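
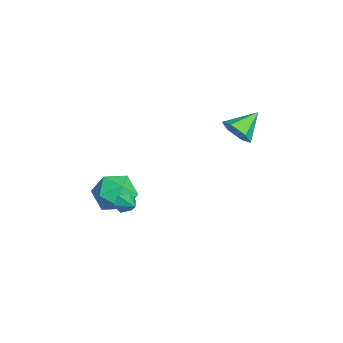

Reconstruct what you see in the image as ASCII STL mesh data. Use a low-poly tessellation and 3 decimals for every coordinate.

solid 
facet normal -0.848 -0.364 -0.384
outer loop
vertex -0.084 -3.016 -3.739
vertex -0.384 -2.774 -3.306
vertex -0.29 -2.477 -3.795
endloop
endfacet
facet normal 0.716 0.204 -0.668
outer loop
vertex -0.084 -3.016 -3.739
vertex -0.29 -2.477 -3.795
vertex 0.524 -2.386 -2.894
endloop
endfacet
facet normal -0.849 -0.364 -0.384
outer loop
vertex -0.29 -2.477 -3.795
vertex -0.384 -2.774 -3.306
vertex -0.59 -2.235 -3.361
endloop
endfacet
facet normal 0.260 0.909 -0.327
outer loop
vertex -0.29 -2.477 -3.795
vertex -0.59 -2.235 -3.361
vertex 0.524 -2.386 -2.894
endloop
endfacet
facet normal -0.849 -0.364 -0.384
outer loop
vertex -0.59 -2.235 -3.361
vertex -0.384 -2.774 -3.306
vertex -0.684 -2.532 -2.872
endloop
endfacet
facet normal -0.095 0.859 0.503
outer loop
vertex -0.59 -2.235 -3.361
vertex -0.684 -2.532 -2.872
vertex 0.524 -2.386 -2.894
endloop
endfacet
facet normal -0.849 -0.363 -0.384
outer loop
vertex -0.684 -2.532 -2.872
vertex -0.384 -2.774 -3.306
vertex -0.478 -3.072 -2.817
endloop
endfacet
facet normal 0.006 0.103 0.995
outer loop
vertex -0.684 -2.532 -2.872
vertex -0.478 -3.072 -2.817
vertex 0.524 -2.386 -2.894
endloop
endfacet
facet normal -0.848 -0.364 -0.385
outer loop
vertex -0.478 -3.072 -2.817
vertex -0.384 -2.774 -3.306
vertex -0.178 -3.314 -3.25
endloop
endfacet
facet normal 0.461 -0.600 0.654
outer loop
vertex -0.478 -3.072 -2.817
vertex -0.178 -3.314 -3.25
vertex 0.524 -2.386 -2.894
endloop
endfacet
facet normal -0.848 -0.364 -0.385
outer loop
vertex -0.178 -3.314 -3.25
vertex -0.384 -2.774 -3.306
vertex -0.084 -3.016 -3.739
endloop
endfacet
facet normal 0.816 -0.549 -0.178
outer loop
vertex -0.178 -3.314 -3.25
vertex -0.084 -3.016 -3.739
vertex 0.524 -2.386 -2.894
endloop
endfacet
facet normal 0.489 -0.737 -0.467
outer loop
vertex -0.311 2.807 0.986
vertex -1.068 2.526 0.636
vertex -0.58 3.121 0.209
endloop
endfacet
facet normal 0.519 0.840 0.160
outer loop
vertex -0.311 2.807 0.986
vertex -0.58 3.121 0.209
vertex -1.832 3.674 1.364
endloop
endfacet
facet normal 0.490 -0.737 -0.466
outer loop
vertex -0.58 3.121 0.209
vertex -1.068 2.526 0.636
vertex -1.337 2.839 -0.141
endloop
endfacet
facet normal -0.086 0.859 -0.505
outer loop
vertex -0.58 3.121 0.209
vertex -1.337 2.839 -0.141
vertex -1.832 3.674 1.364
endloop
endfacet
facet normal 0.490 -0.737 -0.466
outer loop
vertex -1.337 2.839 -0.141
vertex -1.068 2.526 0.636
vertex -1.825 2.244 0.286
endloop
endfacet
facet normal -0.820 0.342 -0.460
outer loop
vertex -1.337 2.839 -0.141
vertex -1.825 2.244 0.286
vertex -1.832 3.674 1.364
endloop
endfacet
facet normal 0.490 -0.737 -0.466
outer loop
vertex -1.825 2.244 0.286
vertex -1.068 2.526 0.636
vertex -1.556 1.931 1.063
endloop
endfacet
facet normal -0.949 -0.193 0.250
outer loop
vertex -1.825 2.244 0.286
vertex -1.556 1.931 1.063
vertex -1.832 3.674 1.364
endloop
endfacet
facet normal 0.489 -0.737 -0.467
outer loop
vertex -1.556 1.931 1.063
vertex -1.068 2.526 0.636
vertex -0.799 2.212 1.413
endloop
endfacet
facet normal -0.344 -0.212 0.915
outer loop
vertex -1.556 1.931 1.063
vertex -0.799 2.212 1.413
vertex -1.832 3.674 1.364
endloop
endfacet
facet normal 0.489 -0.737 -0.467
outer loop
vertex -0.799 2.212 1.413
vertex -1.068 2.526 0.636
vertex -0.311 2.807 0.986
endloop
endfacet
facet normal 0.390 0.304 0.869
outer loop
vertex -0.799 2.212 1.413
vertex -0.311 2.807 0.986
vertex -1.832 3.674 1.364
endloop
endfacet
facet normal -0.649 -0.641 0.410
outer loop
vertex -3.254 -3.252 -3.808
vertex -2.49 -4.154 -4.009
vertex -2.44 -3.545 -2.978
endloop
endfacet
facet normal -0.713 0.008 0.702
outer loop
vertex -3.254 -3.252 -3.808
vertex -2.44 -3.545 -2.978
vertex -2.663 -2.392 -3.217
endloop
endfacet
facet normal -0.864 0.470 0.180
outer loop
vertex -3.254 -3.252 -3.808
vertex -2.663 -2.392 -3.217
vertex -2.852 -2.288 -4.396
endloop
endfacet
facet normal -0.894 0.108 -0.435
outer loop
vertex -3.254 -3.252 -3.808
vertex -2.852 -2.288 -4.396
vertex -2.745 -3.377 -4.886
endloop
endfacet
facet normal -0.761 -0.579 -0.292
outer loop
vertex -3.254 -3.252 -3.808
vertex -2.745 -3.377 -4.886
vertex -2.49 -4.154 -4.009
endloop
endfacet
facet normal -0.080 0.188 0.979
outer loop
vertex -2.663 -2.392 -3.217
vertex -2.44 -3.545 -2.978
vertex -1.535 -2.763 -3.054
endloop
endfacet
facet normal 0.023 -0.861 0.508
outer loop
vertex -2.44 -3.545 -2.978
vertex -2.49 -4.154 -4.009
vertex -1.428 -3.852 -3.544
endloop
endfacet
facet normal -0.160 -0.761 -0.628
outer loop
vertex -2.49 -4.154 -4.009
vertex -2.745 -3.377 -4.886
vertex -1.617 -3.748 -4.723
endloop
endfacet
facet normal -0.374 0.350 -0.859
outer loop
vertex -2.745 -3.377 -4.886
vertex -2.852 -2.288 -4.396
vertex -1.84 -2.595 -4.962
endloop
endfacet
facet normal -0.325 0.936 0.135
outer loop
vertex -2.852 -2.288 -4.396
vertex -2.663 -2.392 -3.217
vertex -1.79 -1.986 -3.931
endloop
endfacet
facet normal 0.894 -0.108 0.435
outer loop
vertex -1.026 -2.888 -4.132
vertex -1.535 -2.763 -3.054
vertex -1.428 -3.852 -3.544
endloop
endfacet
facet normal 0.864 -0.470 -0.180
outer loop
vertex -1.026 -2.888 -4.132
vertex -1.428 -3.852 -3.544
vertex -1.617 -3.748 -4.723
endloop
endfacet
facet normal 0.713 -0.008 -0.702
outer loop
vertex -1.026 -2.888 -4.132
vertex -1.617 -3.748 -4.723
vertex -1.84 -2.595 -4.962
endloop
endfacet
facet normal 0.649 0.641 -0.410
outer loop
vertex -1.026 -2.888 -4.132
vertex -1.84 -2.595 -4.962
vertex -1.79 -1.986 -3.931
endloop
endfacet
facet normal 0.761 0.579 0.292
outer loop
vertex -1.026 -2.888 -4.132
vertex -1.79 -1.986 -3.931
vertex -1.535 -2.763 -3.054
endloop
endfacet
facet normal 0.374 -0.350 0.859
outer loop
vertex -1.428 -3.852 -3.544
vertex -1.535 -2.763 -3.054
vertex -2.44 -3.545 -2.978
endloop
endfacet
facet normal 0.325 -0.936 -0.135
outer loop
vertex -1.617 -3.748 -4.723
vertex -1.428 -3.852 -3.544
vertex -2.49 -4.154 -4.009
endloop
endfacet
facet normal 0.080 -0.188 -0.979
outer loop
vertex -1.84 -2.595 -4.962
vertex -1.617 -3.748 -4.723
vertex -2.745 -3.377 -4.886
endloop
endfacet
facet normal -0.023 0.861 -0.508
outer loop
vertex -1.79 -1.986 -3.931
vertex -1.84 -2.595 -4.962
vertex -2.852 -2.288 -4.396
endloop
endfacet
facet normal 0.160 0.761 0.628
outer loop
vertex -1.535 -2.763 -3.054
vertex -1.79 -1.986 -3.931
vertex -2.663 -2.392 -3.217
endloop
endfacet

endsolid


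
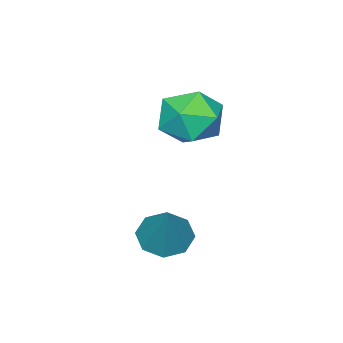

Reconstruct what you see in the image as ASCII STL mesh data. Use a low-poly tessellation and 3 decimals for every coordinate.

solid 
facet normal -0.402 0.646 0.649
outer loop
vertex 0.038 2.87 1.504
vertex 0.694 2.601 2.178
vertex 0.894 3.339 1.568
endloop
endfacet
facet normal -0.479 0.877 -0.021
outer loop
vertex 0.038 2.87 1.504
vertex 0.894 3.339 1.568
vertex 0.524 3.116 0.691
endloop
endfacet
facet normal -0.840 0.381 -0.387
outer loop
vertex 0.038 2.87 1.504
vertex 0.524 3.116 0.691
vertex 0.095 2.239 0.759
endloop
endfacet
facet normal -0.986 -0.159 0.059
outer loop
vertex 0.038 2.87 1.504
vertex 0.095 2.239 0.759
vertex 0.201 1.921 1.677
endloop
endfacet
facet normal -0.716 0.004 0.698
outer loop
vertex 0.038 2.87 1.504
vertex 0.201 1.921 1.677
vertex 0.694 2.601 2.178
endloop
endfacet
facet normal 0.170 0.935 -0.310
outer loop
vertex 0.524 3.116 0.691
vertex 0.894 3.339 1.568
vertex 1.479 2.999 0.863
endloop
endfacet
facet normal 0.295 0.560 0.774
outer loop
vertex 0.894 3.339 1.568
vertex 0.694 2.601 2.178
vertex 1.585 2.681 1.781
endloop
endfacet
facet normal -0.212 -0.475 0.854
outer loop
vertex 0.694 2.601 2.178
vertex 0.201 1.921 1.677
vertex 1.156 1.804 1.849
endloop
endfacet
facet normal -0.648 -0.739 -0.181
outer loop
vertex 0.201 1.921 1.677
vertex 0.095 2.239 0.759
vertex 0.786 1.581 0.972
endloop
endfacet
facet normal -0.413 0.132 -0.901
outer loop
vertex 0.095 2.239 0.759
vertex 0.524 3.116 0.691
vertex 0.986 2.319 0.362
endloop
endfacet
facet normal 0.986 0.159 -0.059
outer loop
vertex 1.642 2.05 1.036
vertex 1.479 2.999 0.863
vertex 1.585 2.681 1.781
endloop
endfacet
facet normal 0.840 -0.381 0.387
outer loop
vertex 1.642 2.05 1.036
vertex 1.585 2.681 1.781
vertex 1.156 1.804 1.849
endloop
endfacet
facet normal 0.479 -0.877 0.021
outer loop
vertex 1.642 2.05 1.036
vertex 1.156 1.804 1.849
vertex 0.786 1.581 0.972
endloop
endfacet
facet normal 0.402 -0.646 -0.649
outer loop
vertex 1.642 2.05 1.036
vertex 0.786 1.581 0.972
vertex 0.986 2.319 0.362
endloop
endfacet
facet normal 0.716 -0.004 -0.698
outer loop
vertex 1.642 2.05 1.036
vertex 0.986 2.319 0.362
vertex 1.479 2.999 0.863
endloop
endfacet
facet normal 0.648 0.739 0.181
outer loop
vertex 1.585 2.681 1.781
vertex 1.479 2.999 0.863
vertex 0.894 3.339 1.568
endloop
endfacet
facet normal 0.413 -0.132 0.901
outer loop
vertex 1.156 1.804 1.849
vertex 1.585 2.681 1.781
vertex 0.694 2.601 2.178
endloop
endfacet
facet normal -0.170 -0.935 0.310
outer loop
vertex 0.786 1.581 0.972
vertex 1.156 1.804 1.849
vertex 0.201 1.921 1.677
endloop
endfacet
facet normal -0.295 -0.560 -0.774
outer loop
vertex 0.986 2.319 0.362
vertex 0.786 1.581 0.972
vertex 0.095 2.239 0.759
endloop
endfacet
facet normal 0.212 0.475 -0.854
outer loop
vertex 1.479 2.999 0.863
vertex 0.986 2.319 0.362
vertex 0.524 3.116 0.691
endloop
endfacet
facet normal -0.424 -0.400 -0.812
outer loop
vertex 3.618 3.765 -2.002
vertex 3.118 3.428 -1.575
vertex 3.157 4.083 -1.918
endloop
endfacet
facet normal 0.526 0.821 -0.222
outer loop
vertex 3.618 3.765 -2.002
vertex 3.157 4.083 -1.918
vertex 3.842 4.112 -0.185
endloop
endfacet
facet normal -0.424 -0.400 -0.813
outer loop
vertex 3.157 4.083 -1.918
vertex 3.118 3.428 -1.575
vertex 2.672 4.016 -1.632
endloop
endfacet
facet normal -0.119 0.992 0.030
outer loop
vertex 3.157 4.083 -1.918
vertex 2.672 4.016 -1.632
vertex 3.842 4.112 -0.185
endloop
endfacet
facet normal -0.424 -0.400 -0.813
outer loop
vertex 2.672 4.016 -1.632
vertex 3.118 3.428 -1.575
vertex 2.448 3.605 -1.313
endloop
endfacet
facet normal -0.599 0.668 0.440
outer loop
vertex 2.672 4.016 -1.632
vertex 2.448 3.605 -1.313
vertex 3.842 4.112 -0.185
endloop
endfacet
facet normal -0.424 -0.401 -0.812
outer loop
vertex 2.448 3.605 -1.313
vertex 3.118 3.428 -1.575
vertex 2.617 3.09 -1.147
endloop
endfacet
facet normal -0.637 0.039 0.770
outer loop
vertex 2.448 3.605 -1.313
vertex 2.617 3.09 -1.147
vertex 3.842 4.112 -0.185
endloop
endfacet
facet normal -0.425 -0.400 -0.812
outer loop
vertex 2.617 3.09 -1.147
vertex 3.118 3.428 -1.575
vertex 3.078 2.773 -1.232
endloop
endfacet
facet normal -0.209 -0.525 0.825
outer loop
vertex 2.617 3.09 -1.147
vertex 3.078 2.773 -1.232
vertex 3.842 4.112 -0.185
endloop
endfacet
facet normal -0.423 -0.400 -0.813
outer loop
vertex 3.078 2.773 -1.232
vertex 3.118 3.428 -1.575
vertex 3.563 2.84 -1.517
endloop
endfacet
facet normal 0.433 -0.695 0.573
outer loop
vertex 3.078 2.773 -1.232
vertex 3.563 2.84 -1.517
vertex 3.842 4.112 -0.185
endloop
endfacet
facet normal -0.424 -0.401 -0.812
outer loop
vertex 3.563 2.84 -1.517
vertex 3.118 3.428 -1.575
vertex 3.787 3.251 -1.837
endloop
endfacet
facet normal 0.914 -0.371 0.163
outer loop
vertex 3.563 2.84 -1.517
vertex 3.787 3.251 -1.837
vertex 3.842 4.112 -0.185
endloop
endfacet
facet normal -0.424 -0.400 -0.812
outer loop
vertex 3.787 3.251 -1.837
vertex 3.118 3.428 -1.575
vertex 3.618 3.765 -2.002
endloop
endfacet
facet normal 0.951 0.259 -0.167
outer loop
vertex 3.787 3.251 -1.837
vertex 3.618 3.765 -2.002
vertex 3.842 4.112 -0.185
endloop
endfacet

endsolid


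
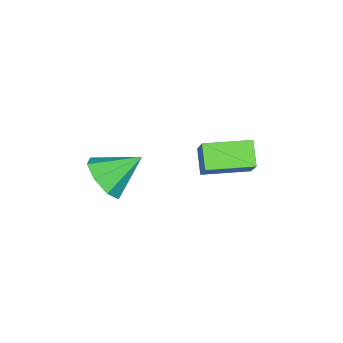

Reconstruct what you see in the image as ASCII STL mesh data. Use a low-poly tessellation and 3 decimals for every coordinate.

solid 
facet normal -0.527 -0.601 0.601
outer loop
vertex -2.278 -2.454 1.559
vertex -3.604 -1.328 1.521
vertex -2.834 -3.149 0.376
endloop
endfacet
facet normal 0.763 -0.647 0.021
outer loop
vertex -2.276 -2.512 -0.261
vertex -2.278 -2.454 1.559
vertex -2.834 -3.149 0.376
endloop
endfacet
facet normal -0.527 -0.601 0.601
outer loop
vertex -2.834 -3.149 0.376
vertex -3.604 -1.328 1.521
vertex -4.161 -2.023 0.339
endloop
endfacet
facet normal -0.376 -0.469 -0.799
outer loop
vertex -4.161 -2.023 0.339
vertex -2.276 -2.512 -0.261
vertex -2.834 -3.149 0.376
endloop
endfacet
facet normal 0.376 0.470 0.799
outer loop
vertex -2.278 -2.454 1.559
vertex -3.046 -0.691 0.884
vertex -3.604 -1.328 1.521
endloop
endfacet
facet normal 0.762 -0.647 0.021
outer loop
vertex -1.719 -1.817 0.921
vertex -2.278 -2.454 1.559
vertex -2.276 -2.512 -0.261
endloop
endfacet
facet normal 0.376 0.470 0.799
outer loop
vertex -1.719 -1.817 0.921
vertex -3.046 -0.691 0.884
vertex -2.278 -2.454 1.559
endloop
endfacet
facet normal -0.762 0.647 -0.021
outer loop
vertex -3.604 -1.328 1.521
vertex -3.046 -0.691 0.884
vertex -4.161 -2.023 0.339
endloop
endfacet
facet normal -0.376 -0.470 -0.799
outer loop
vertex -3.602 -1.386 -0.299
vertex -2.276 -2.512 -0.261
vertex -4.161 -2.023 0.339
endloop
endfacet
facet normal -0.762 0.647 -0.022
outer loop
vertex -4.161 -2.023 0.339
vertex -3.046 -0.691 0.884
vertex -3.602 -1.386 -0.299
endloop
endfacet
facet normal 0.527 0.600 -0.601
outer loop
vertex -3.602 -1.386 -0.299
vertex -1.719 -1.817 0.921
vertex -2.276 -2.512 -0.261
endloop
endfacet
facet normal 0.527 0.601 -0.601
outer loop
vertex -3.046 -0.691 0.884
vertex -1.719 -1.817 0.921
vertex -3.602 -1.386 -0.299
endloop
endfacet
facet normal 0.674 -0.469 -0.570
outer loop
vertex 1.404 -3.345 0.964
vertex 0.799 -4.067 0.842
vertex 0.976 -3.254 0.383
endloop
endfacet
facet normal 0.059 0.992 0.112
outer loop
vertex 1.404 -3.345 0.964
vertex 0.976 -3.254 0.383
vertex -0.259 -3.333 1.738
endloop
endfacet
facet normal 0.674 -0.469 -0.571
outer loop
vertex 0.976 -3.254 0.383
vertex 0.799 -4.067 0.842
vertex 0.444 -3.639 0.071
endloop
endfacet
facet normal -0.418 0.846 -0.331
outer loop
vertex 0.976 -3.254 0.383
vertex 0.444 -3.639 0.071
vertex -0.259 -3.333 1.738
endloop
endfacet
facet normal 0.675 -0.468 -0.570
outer loop
vertex 0.444 -3.639 0.071
vertex 0.799 -4.067 0.842
vertex 0.121 -4.276 0.211
endloop
endfacet
facet normal -0.844 0.336 -0.418
outer loop
vertex 0.444 -3.639 0.071
vertex 0.121 -4.276 0.211
vertex -0.259 -3.333 1.738
endloop
endfacet
facet normal 0.675 -0.467 -0.571
outer loop
vertex 0.121 -4.276 0.211
vertex 0.799 -4.067 0.842
vertex 0.195 -4.79 0.719
endloop
endfacet
facet normal -0.967 -0.234 -0.096
outer loop
vertex 0.121 -4.276 0.211
vertex 0.195 -4.79 0.719
vertex -0.259 -3.333 1.738
endloop
endfacet
facet normal 0.675 -0.467 -0.571
outer loop
vertex 0.195 -4.79 0.719
vertex 0.799 -4.067 0.842
vertex 0.623 -4.881 1.3
endloop
endfacet
facet normal -0.718 -0.535 0.445
outer loop
vertex 0.195 -4.79 0.719
vertex 0.623 -4.881 1.3
vertex -0.259 -3.333 1.738
endloop
endfacet
facet normal 0.674 -0.467 -0.572
outer loop
vertex 0.623 -4.881 1.3
vertex 0.799 -4.067 0.842
vertex 1.155 -4.495 1.612
endloop
endfacet
facet normal -0.240 -0.388 0.890
outer loop
vertex 0.623 -4.881 1.3
vertex 1.155 -4.495 1.612
vertex -0.259 -3.333 1.738
endloop
endfacet
facet normal 0.674 -0.467 -0.572
outer loop
vertex 1.155 -4.495 1.612
vertex 0.799 -4.067 0.842
vertex 1.478 -3.859 1.473
endloop
endfacet
facet normal 0.185 0.119 0.975
outer loop
vertex 1.155 -4.495 1.612
vertex 1.478 -3.859 1.473
vertex -0.259 -3.333 1.738
endloop
endfacet
facet normal 0.674 -0.468 -0.571
outer loop
vertex 1.478 -3.859 1.473
vertex 0.799 -4.067 0.842
vertex 1.404 -3.345 0.964
endloop
endfacet
facet normal 0.309 0.691 0.653
outer loop
vertex 1.478 -3.859 1.473
vertex 1.404 -3.345 0.964
vertex -0.259 -3.333 1.738
endloop
endfacet

endsolid


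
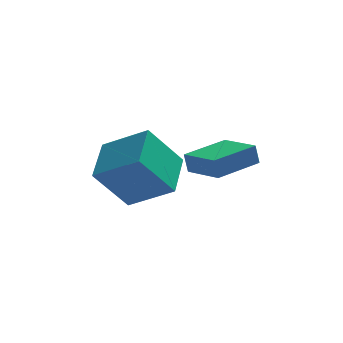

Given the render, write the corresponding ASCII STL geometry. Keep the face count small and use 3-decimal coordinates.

solid 
facet normal -0.585 -0.189 0.789
outer loop
vertex -2.355 2.844 0.238
vertex -3.978 3.596 -0.785
vertex -2.74 1.039 -0.479
endloop
endfacet
facet normal 0.787 -0.365 0.497
outer loop
vertex -1.482 1.444 -2.175
vertex -2.355 2.844 0.238
vertex -2.74 1.039 -0.479
endloop
endfacet
facet normal -0.585 -0.189 0.789
outer loop
vertex -2.74 1.039 -0.479
vertex -3.978 3.596 -0.785
vertex -4.362 1.79 -1.502
endloop
endfacet
facet normal -0.194 -0.912 -0.362
outer loop
vertex -4.362 1.79 -1.502
vertex -1.482 1.444 -2.175
vertex -2.74 1.039 -0.479
endloop
endfacet
facet normal 0.194 0.912 0.362
outer loop
vertex -2.355 2.844 0.238
vertex -2.72 4.001 -2.481
vertex -3.978 3.596 -0.785
endloop
endfacet
facet normal 0.788 -0.365 0.497
outer loop
vertex -1.098 3.25 -1.458
vertex -2.355 2.844 0.238
vertex -1.482 1.444 -2.175
endloop
endfacet
facet normal 0.194 0.912 0.362
outer loop
vertex -1.098 3.25 -1.458
vertex -2.72 4.001 -2.481
vertex -2.355 2.844 0.238
endloop
endfacet
facet normal -0.787 0.365 -0.497
outer loop
vertex -3.978 3.596 -0.785
vertex -2.72 4.001 -2.481
vertex -4.362 1.79 -1.502
endloop
endfacet
facet normal -0.194 -0.912 -0.362
outer loop
vertex -3.105 2.196 -3.198
vertex -1.482 1.444 -2.175
vertex -4.362 1.79 -1.502
endloop
endfacet
facet normal -0.788 0.365 -0.496
outer loop
vertex -4.362 1.79 -1.502
vertex -2.72 4.001 -2.481
vertex -3.105 2.196 -3.198
endloop
endfacet
facet normal 0.585 0.189 -0.789
outer loop
vertex -3.105 2.196 -3.198
vertex -1.098 3.25 -1.458
vertex -1.482 1.444 -2.175
endloop
endfacet
facet normal 0.585 0.189 -0.789
outer loop
vertex -2.72 4.001 -2.481
vertex -1.098 3.25 -1.458
vertex -3.105 2.196 -3.198
endloop
endfacet
facet normal -0.795 -0.600 -0.092
outer loop
vertex -0.112 1.526 -0.739
vertex -1.09 2.863 -1.017
vertex 0.033 1.46 -1.563
endloop
endfacet
facet normal 0.582 -0.796 0.166
outer loop
vertex 1.59 2.637 -1.383
vertex -0.112 1.526 -0.739
vertex 0.033 1.46 -1.563
endloop
endfacet
facet normal -0.795 -0.600 -0.092
outer loop
vertex 0.033 1.46 -1.563
vertex -1.09 2.863 -1.017
vertex -0.945 2.798 -1.841
endloop
endfacet
facet normal 0.172 -0.078 -0.982
outer loop
vertex -0.945 2.798 -1.841
vertex 1.59 2.637 -1.383
vertex 0.033 1.46 -1.563
endloop
endfacet
facet normal -0.172 0.078 0.982
outer loop
vertex -0.112 1.526 -0.739
vertex 0.467 4.04 -0.837
vertex -1.09 2.863 -1.017
endloop
endfacet
facet normal 0.582 -0.796 0.165
outer loop
vertex 1.445 2.702 -0.559
vertex -0.112 1.526 -0.739
vertex 1.59 2.637 -1.383
endloop
endfacet
facet normal -0.172 0.078 0.982
outer loop
vertex 1.445 2.702 -0.559
vertex 0.467 4.04 -0.837
vertex -0.112 1.526 -0.739
endloop
endfacet
facet normal -0.583 0.796 -0.165
outer loop
vertex -1.09 2.863 -1.017
vertex 0.467 4.04 -0.837
vertex -0.945 2.798 -1.841
endloop
endfacet
facet normal 0.172 -0.078 -0.982
outer loop
vertex 0.612 3.974 -1.661
vertex 1.59 2.637 -1.383
vertex -0.945 2.798 -1.841
endloop
endfacet
facet normal -0.582 0.796 -0.166
outer loop
vertex -0.945 2.798 -1.841
vertex 0.467 4.04 -0.837
vertex 0.612 3.974 -1.661
endloop
endfacet
facet normal 0.794 0.600 0.092
outer loop
vertex 0.612 3.974 -1.661
vertex 1.445 2.702 -0.559
vertex 1.59 2.637 -1.383
endloop
endfacet
facet normal 0.795 0.600 0.092
outer loop
vertex 0.467 4.04 -0.837
vertex 1.445 2.702 -0.559
vertex 0.612 3.974 -1.661
endloop
endfacet

endsolid


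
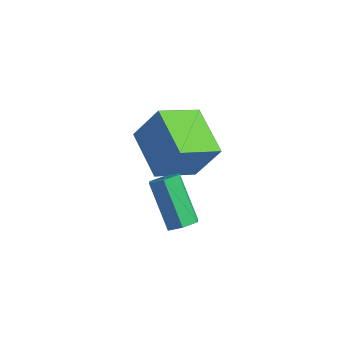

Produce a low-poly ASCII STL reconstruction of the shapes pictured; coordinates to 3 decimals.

solid 
facet normal -0.444 -0.262 -0.857
outer loop
vertex -2.888 -1.225 -0.898
vertex -4.728 -0.231 -0.249
vertex -2.278 0.444 -1.725
endloop
endfacet
facet normal 0.840 -0.454 -0.297
outer loop
vertex -1.452 0.931 -0.131
vertex -2.888 -1.225 -0.898
vertex -2.278 0.444 -1.725
endloop
endfacet
facet normal -0.444 -0.262 -0.857
outer loop
vertex -2.278 0.444 -1.725
vertex -4.728 -0.231 -0.249
vertex -4.118 1.438 -1.075
endloop
endfacet
facet normal 0.311 0.852 -0.422
outer loop
vertex -4.118 1.438 -1.075
vertex -1.452 0.931 -0.131
vertex -2.278 0.444 -1.725
endloop
endfacet
facet normal -0.311 -0.852 0.422
outer loop
vertex -2.888 -1.225 -0.898
vertex -3.902 0.256 1.345
vertex -4.728 -0.231 -0.249
endloop
endfacet
facet normal 0.840 -0.454 -0.297
outer loop
vertex -2.062 -0.738 0.695
vertex -2.888 -1.225 -0.898
vertex -1.452 0.931 -0.131
endloop
endfacet
facet normal -0.311 -0.852 0.422
outer loop
vertex -2.062 -0.738 0.695
vertex -3.902 0.256 1.345
vertex -2.888 -1.225 -0.898
endloop
endfacet
facet normal -0.840 0.454 0.297
outer loop
vertex -4.728 -0.231 -0.249
vertex -3.902 0.256 1.345
vertex -4.118 1.438 -1.075
endloop
endfacet
facet normal 0.311 0.852 -0.422
outer loop
vertex -3.292 1.925 0.518
vertex -1.452 0.931 -0.131
vertex -4.118 1.438 -1.075
endloop
endfacet
facet normal -0.840 0.454 0.297
outer loop
vertex -4.118 1.438 -1.075
vertex -3.902 0.256 1.345
vertex -3.292 1.925 0.518
endloop
endfacet
facet normal 0.444 0.262 0.857
outer loop
vertex -3.292 1.925 0.518
vertex -2.062 -0.738 0.695
vertex -1.452 0.931 -0.131
endloop
endfacet
facet normal 0.444 0.262 0.857
outer loop
vertex -3.902 0.256 1.345
vertex -2.062 -0.738 0.695
vertex -3.292 1.925 0.518
endloop
endfacet
facet normal 0.630 -0.262 -0.731
outer loop
vertex 0.636 -3.946 0.683
vertex 0.339 -3.556 0.287
vertex 0.824 -3.347 0.63
endloop
endfacet
facet normal 0.718 -0.165 0.676
outer loop
vertex 0.636 -3.946 0.683
vertex 0.824 -3.347 0.63
vertex -0.641 -3.413 2.168
endloop
endfacet
facet normal 0.718 -0.165 0.676
outer loop
vertex -0.641 -3.413 2.168
vertex 0.824 -3.347 0.63
vertex -0.453 -2.814 2.115
endloop
endfacet
facet normal -0.629 0.262 0.732
outer loop
vertex -0.641 -3.413 2.168
vertex -0.453 -2.814 2.115
vertex -0.939 -3.024 1.773
endloop
endfacet
facet normal 0.630 -0.263 -0.731
outer loop
vertex 0.824 -3.347 0.63
vertex 0.339 -3.556 0.287
vertex 0.527 -2.958 0.234
endloop
endfacet
facet normal 0.617 0.741 0.265
outer loop
vertex 0.824 -3.347 0.63
vertex 0.527 -2.958 0.234
vertex -0.453 -2.814 2.115
endloop
endfacet
facet normal 0.617 0.742 0.264
outer loop
vertex -0.453 -2.814 2.115
vertex 0.527 -2.958 0.234
vertex -0.751 -2.425 1.719
endloop
endfacet
facet normal -0.629 0.263 0.732
outer loop
vertex -0.453 -2.814 2.115
vertex -0.751 -2.425 1.719
vertex -0.939 -3.024 1.773
endloop
endfacet
facet normal 0.628 -0.262 -0.732
outer loop
vertex 0.527 -2.958 0.234
vertex 0.339 -3.556 0.287
vertex 0.041 -3.167 -0.108
endloop
endfacet
facet normal -0.100 0.906 -0.411
outer loop
vertex 0.527 -2.958 0.234
vertex 0.041 -3.167 -0.108
vertex -0.751 -2.425 1.719
endloop
endfacet
facet normal -0.100 0.906 -0.411
outer loop
vertex -0.751 -2.425 1.719
vertex 0.041 -3.167 -0.108
vertex -1.236 -2.634 1.377
endloop
endfacet
facet normal -0.629 0.263 0.731
outer loop
vertex -0.751 -2.425 1.719
vertex -1.236 -2.634 1.377
vertex -0.939 -3.024 1.773
endloop
endfacet
facet normal 0.629 -0.262 -0.732
outer loop
vertex 0.041 -3.167 -0.108
vertex 0.339 -3.556 0.287
vertex -0.147 -3.766 -0.055
endloop
endfacet
facet normal -0.718 0.165 -0.676
outer loop
vertex 0.041 -3.167 -0.108
vertex -0.147 -3.766 -0.055
vertex -1.236 -2.634 1.377
endloop
endfacet
facet normal -0.718 0.165 -0.676
outer loop
vertex -1.236 -2.634 1.377
vertex -0.147 -3.766 -0.055
vertex -1.424 -3.233 1.43
endloop
endfacet
facet normal -0.630 0.262 0.731
outer loop
vertex -1.236 -2.634 1.377
vertex -1.424 -3.233 1.43
vertex -0.939 -3.024 1.773
endloop
endfacet
facet normal 0.629 -0.263 -0.732
outer loop
vertex -0.147 -3.766 -0.055
vertex 0.339 -3.556 0.287
vertex 0.151 -4.155 0.341
endloop
endfacet
facet normal -0.617 -0.741 -0.264
outer loop
vertex -0.147 -3.766 -0.055
vertex 0.151 -4.155 0.341
vertex -1.424 -3.233 1.43
endloop
endfacet
facet normal -0.617 -0.741 -0.265
outer loop
vertex -1.424 -3.233 1.43
vertex 0.151 -4.155 0.341
vertex -1.127 -3.622 1.826
endloop
endfacet
facet normal -0.630 0.263 0.731
outer loop
vertex -1.424 -3.233 1.43
vertex -1.127 -3.622 1.826
vertex -0.939 -3.024 1.773
endloop
endfacet
facet normal 0.629 -0.263 -0.731
outer loop
vertex 0.151 -4.155 0.341
vertex 0.339 -3.556 0.287
vertex 0.636 -3.946 0.683
endloop
endfacet
facet normal 0.100 -0.906 0.411
outer loop
vertex 0.151 -4.155 0.341
vertex 0.636 -3.946 0.683
vertex -1.127 -3.622 1.826
endloop
endfacet
facet normal 0.100 -0.906 0.411
outer loop
vertex -1.127 -3.622 1.826
vertex 0.636 -3.946 0.683
vertex -0.641 -3.413 2.168
endloop
endfacet
facet normal -0.628 0.262 0.732
outer loop
vertex -1.127 -3.622 1.826
vertex -0.641 -3.413 2.168
vertex -0.939 -3.024 1.773
endloop
endfacet

endsolid


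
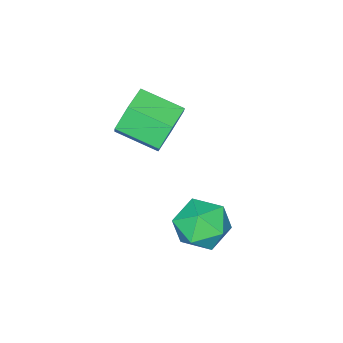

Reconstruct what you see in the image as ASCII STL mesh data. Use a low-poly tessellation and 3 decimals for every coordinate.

solid 
facet normal -0.138 0.934 -0.329
outer loop
vertex 4.148 1.432 -1.68
vertex 3.139 1.44 -1.233
vertex 4.007 1.777 -0.641
endloop
endfacet
facet normal 0.552 0.811 -0.194
outer loop
vertex 4.148 1.432 -1.68
vertex 4.007 1.777 -0.641
vertex 4.866 1.131 -0.897
endloop
endfacet
facet normal 0.759 0.259 -0.597
outer loop
vertex 4.148 1.432 -1.68
vertex 4.866 1.131 -0.897
vertex 4.528 0.395 -1.647
endloop
endfacet
facet normal 0.198 0.041 -0.979
outer loop
vertex 4.148 1.432 -1.68
vertex 4.528 0.395 -1.647
vertex 3.46 0.586 -1.855
endloop
endfacet
facet normal -0.357 0.459 -0.814
outer loop
vertex 4.148 1.432 -1.68
vertex 3.46 0.586 -1.855
vertex 3.139 1.44 -1.233
endloop
endfacet
facet normal 0.613 0.620 0.490
outer loop
vertex 4.866 1.131 -0.897
vertex 4.007 1.777 -0.641
vertex 4.3 0.954 0.035
endloop
endfacet
facet normal -0.504 0.820 0.272
outer loop
vertex 4.007 1.777 -0.641
vertex 3.139 1.44 -1.233
vertex 3.232 1.145 -0.173
endloop
endfacet
facet normal -0.858 0.050 -0.511
outer loop
vertex 3.139 1.44 -1.233
vertex 3.46 0.586 -1.855
vertex 2.894 0.409 -0.923
endloop
endfacet
facet normal 0.040 -0.626 -0.779
outer loop
vertex 3.46 0.586 -1.855
vertex 4.528 0.395 -1.647
vertex 3.753 -0.237 -1.179
endloop
endfacet
facet normal 0.949 -0.273 -0.159
outer loop
vertex 4.528 0.395 -1.647
vertex 4.866 1.131 -0.897
vertex 4.621 0.1 -0.587
endloop
endfacet
facet normal -0.198 -0.041 0.979
outer loop
vertex 3.612 0.108 -0.14
vertex 4.3 0.954 0.035
vertex 3.232 1.145 -0.173
endloop
endfacet
facet normal -0.759 -0.259 0.597
outer loop
vertex 3.612 0.108 -0.14
vertex 3.232 1.145 -0.173
vertex 2.894 0.409 -0.923
endloop
endfacet
facet normal -0.552 -0.811 0.194
outer loop
vertex 3.612 0.108 -0.14
vertex 2.894 0.409 -0.923
vertex 3.753 -0.237 -1.179
endloop
endfacet
facet normal 0.138 -0.934 0.329
outer loop
vertex 3.612 0.108 -0.14
vertex 3.753 -0.237 -1.179
vertex 4.621 0.1 -0.587
endloop
endfacet
facet normal 0.357 -0.459 0.814
outer loop
vertex 3.612 0.108 -0.14
vertex 4.621 0.1 -0.587
vertex 4.3 0.954 0.035
endloop
endfacet
facet normal -0.040 0.626 0.779
outer loop
vertex 3.232 1.145 -0.173
vertex 4.3 0.954 0.035
vertex 4.007 1.777 -0.641
endloop
endfacet
facet normal -0.949 0.273 0.159
outer loop
vertex 2.894 0.409 -0.923
vertex 3.232 1.145 -0.173
vertex 3.139 1.44 -1.233
endloop
endfacet
facet normal -0.613 -0.620 -0.490
outer loop
vertex 3.753 -0.237 -1.179
vertex 2.894 0.409 -0.923
vertex 3.46 0.586 -1.855
endloop
endfacet
facet normal 0.504 -0.820 -0.272
outer loop
vertex 4.621 0.1 -0.587
vertex 3.753 -0.237 -1.179
vertex 4.528 0.395 -1.647
endloop
endfacet
facet normal 0.858 -0.050 0.511
outer loop
vertex 4.3 0.954 0.035
vertex 4.621 0.1 -0.587
vertex 4.866 1.131 -0.897
endloop
endfacet
facet normal -0.322 0.889 -0.327
outer loop
vertex 3.505 -0.846 3.073
vertex 3.022 -1.313 2.279
vertex 2.521 -1.164 3.179
endloop
endfacet
facet normal -0.009 0.342 0.940
outer loop
vertex 3.505 -0.846 3.073
vertex 2.521 -1.164 3.179
vertex 4.042 -2.32 3.614
endloop
endfacet
facet normal -0.009 0.341 0.940
outer loop
vertex 4.042 -2.32 3.614
vertex 2.521 -1.164 3.179
vertex 3.057 -2.639 3.72
endloop
endfacet
facet normal 0.323 -0.888 0.326
outer loop
vertex 4.042 -2.32 3.614
vertex 3.057 -2.639 3.72
vertex 3.558 -2.787 2.821
endloop
endfacet
facet normal -0.322 0.889 -0.327
outer loop
vertex 2.521 -1.164 3.179
vertex 3.022 -1.313 2.279
vertex 2.038 -1.631 2.385
endloop
endfacet
facet normal -0.825 -0.095 0.558
outer loop
vertex 2.521 -1.164 3.179
vertex 2.038 -1.631 2.385
vertex 3.057 -2.639 3.72
endloop
endfacet
facet normal -0.824 -0.095 0.558
outer loop
vertex 3.057 -2.639 3.72
vertex 2.038 -1.631 2.385
vertex 2.574 -3.106 2.927
endloop
endfacet
facet normal 0.323 -0.888 0.326
outer loop
vertex 3.057 -2.639 3.72
vertex 2.574 -3.106 2.927
vertex 3.558 -2.787 2.821
endloop
endfacet
facet normal -0.322 0.889 -0.327
outer loop
vertex 2.038 -1.631 2.385
vertex 3.022 -1.313 2.279
vertex 2.538 -1.78 1.486
endloop
endfacet
facet normal -0.815 -0.436 -0.381
outer loop
vertex 2.038 -1.631 2.385
vertex 2.538 -1.78 1.486
vertex 2.574 -3.106 2.927
endloop
endfacet
facet normal -0.815 -0.437 -0.382
outer loop
vertex 2.574 -3.106 2.927
vertex 2.538 -1.78 1.486
vertex 3.075 -3.254 2.027
endloop
endfacet
facet normal 0.323 -0.888 0.326
outer loop
vertex 2.574 -3.106 2.927
vertex 3.075 -3.254 2.027
vertex 3.558 -2.787 2.821
endloop
endfacet
facet normal -0.323 0.888 -0.326
outer loop
vertex 2.538 -1.78 1.486
vertex 3.022 -1.313 2.279
vertex 3.523 -1.461 1.38
endloop
endfacet
facet normal 0.009 -0.342 -0.940
outer loop
vertex 2.538 -1.78 1.486
vertex 3.523 -1.461 1.38
vertex 3.075 -3.254 2.027
endloop
endfacet
facet normal 0.009 -0.341 -0.940
outer loop
vertex 3.075 -3.254 2.027
vertex 3.523 -1.461 1.38
vertex 4.059 -2.936 1.921
endloop
endfacet
facet normal 0.322 -0.889 0.327
outer loop
vertex 3.075 -3.254 2.027
vertex 4.059 -2.936 1.921
vertex 3.558 -2.787 2.821
endloop
endfacet
facet normal -0.323 0.888 -0.326
outer loop
vertex 3.523 -1.461 1.38
vertex 3.022 -1.313 2.279
vertex 4.006 -0.994 2.173
endloop
endfacet
facet normal 0.824 0.095 -0.558
outer loop
vertex 3.523 -1.461 1.38
vertex 4.006 -0.994 2.173
vertex 4.059 -2.936 1.921
endloop
endfacet
facet normal 0.825 0.095 -0.557
outer loop
vertex 4.059 -2.936 1.921
vertex 4.006 -0.994 2.173
vertex 4.542 -2.469 2.715
endloop
endfacet
facet normal 0.322 -0.889 0.327
outer loop
vertex 4.059 -2.936 1.921
vertex 4.542 -2.469 2.715
vertex 3.558 -2.787 2.821
endloop
endfacet
facet normal -0.323 0.888 -0.326
outer loop
vertex 4.006 -0.994 2.173
vertex 3.022 -1.313 2.279
vertex 3.505 -0.846 3.073
endloop
endfacet
facet normal 0.815 0.436 0.382
outer loop
vertex 4.006 -0.994 2.173
vertex 3.505 -0.846 3.073
vertex 4.542 -2.469 2.715
endloop
endfacet
facet normal 0.815 0.437 0.381
outer loop
vertex 4.542 -2.469 2.715
vertex 3.505 -0.846 3.073
vertex 4.042 -2.32 3.614
endloop
endfacet
facet normal 0.322 -0.889 0.327
outer loop
vertex 4.542 -2.469 2.715
vertex 4.042 -2.32 3.614
vertex 3.558 -2.787 2.821
endloop
endfacet

endsolid


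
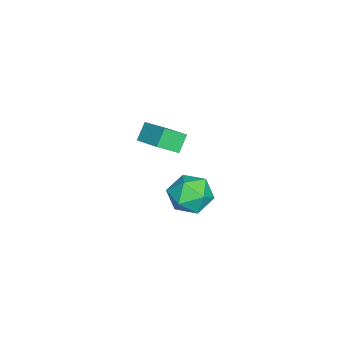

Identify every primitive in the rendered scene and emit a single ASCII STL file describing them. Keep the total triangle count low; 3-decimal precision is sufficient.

solid 
facet normal -0.936 -0.353 0.014
outer loop
vertex -2.918 -2.491 -3.206
vertex -2.523 -3.553 -3.563
vertex -2.599 -3.306 -2.404
endloop
endfacet
facet normal -0.850 0.160 0.501
outer loop
vertex -2.918 -2.491 -3.206
vertex -2.599 -3.306 -2.404
vertex -2.293 -2.169 -2.249
endloop
endfacet
facet normal -0.638 0.752 0.164
outer loop
vertex -2.918 -2.491 -3.206
vertex -2.293 -2.169 -2.249
vertex -2.027 -1.712 -3.313
endloop
endfacet
facet normal -0.592 0.604 -0.533
outer loop
vertex -2.918 -2.491 -3.206
vertex -2.027 -1.712 -3.313
vertex -2.169 -2.568 -4.126
endloop
endfacet
facet normal -0.776 -0.078 -0.625
outer loop
vertex -2.918 -2.491 -3.206
vertex -2.169 -2.568 -4.126
vertex -2.523 -3.553 -3.563
endloop
endfacet
facet normal -0.328 -0.040 0.944
outer loop
vertex -2.293 -2.169 -2.249
vertex -2.599 -3.306 -2.404
vertex -1.511 -3.032 -2.014
endloop
endfacet
facet normal -0.466 -0.871 0.155
outer loop
vertex -2.599 -3.306 -2.404
vertex -2.523 -3.553 -3.563
vertex -1.653 -3.888 -2.827
endloop
endfacet
facet normal -0.208 -0.428 -0.880
outer loop
vertex -2.523 -3.553 -3.563
vertex -2.169 -2.568 -4.126
vertex -1.387 -3.431 -3.891
endloop
endfacet
facet normal 0.091 0.678 -0.730
outer loop
vertex -2.169 -2.568 -4.126
vertex -2.027 -1.712 -3.313
vertex -1.081 -2.294 -3.736
endloop
endfacet
facet normal 0.016 0.917 0.398
outer loop
vertex -2.027 -1.712 -3.313
vertex -2.293 -2.169 -2.249
vertex -1.157 -2.047 -2.577
endloop
endfacet
facet normal 0.592 -0.604 0.533
outer loop
vertex -0.762 -3.109 -2.934
vertex -1.511 -3.032 -2.014
vertex -1.653 -3.888 -2.827
endloop
endfacet
facet normal 0.638 -0.752 -0.164
outer loop
vertex -0.762 -3.109 -2.934
vertex -1.653 -3.888 -2.827
vertex -1.387 -3.431 -3.891
endloop
endfacet
facet normal 0.850 -0.160 -0.501
outer loop
vertex -0.762 -3.109 -2.934
vertex -1.387 -3.431 -3.891
vertex -1.081 -2.294 -3.736
endloop
endfacet
facet normal 0.936 0.353 -0.014
outer loop
vertex -0.762 -3.109 -2.934
vertex -1.081 -2.294 -3.736
vertex -1.157 -2.047 -2.577
endloop
endfacet
facet normal 0.776 0.078 0.625
outer loop
vertex -0.762 -3.109 -2.934
vertex -1.157 -2.047 -2.577
vertex -1.511 -3.032 -2.014
endloop
endfacet
facet normal -0.091 -0.678 0.730
outer loop
vertex -1.653 -3.888 -2.827
vertex -1.511 -3.032 -2.014
vertex -2.599 -3.306 -2.404
endloop
endfacet
facet normal -0.016 -0.917 -0.398
outer loop
vertex -1.387 -3.431 -3.891
vertex -1.653 -3.888 -2.827
vertex -2.523 -3.553 -3.563
endloop
endfacet
facet normal 0.328 0.040 -0.944
outer loop
vertex -1.081 -2.294 -3.736
vertex -1.387 -3.431 -3.891
vertex -2.169 -2.568 -4.126
endloop
endfacet
facet normal 0.466 0.871 -0.155
outer loop
vertex -1.157 -2.047 -2.577
vertex -1.081 -2.294 -3.736
vertex -2.027 -1.712 -3.313
endloop
endfacet
facet normal 0.208 0.428 0.880
outer loop
vertex -1.511 -3.032 -2.014
vertex -1.157 -2.047 -2.577
vertex -2.293 -2.169 -2.249
endloop
endfacet
facet normal -0.630 0.207 0.749
outer loop
vertex -0.509 -4.575 2.737
vertex 0.588 -3.442 3.346
vertex -1.03 -3.706 2.058
endloop
endfacet
facet normal -0.649 -0.670 -0.360
outer loop
vertex -0.388 -3.918 1.294
vertex -0.509 -4.575 2.737
vertex -1.03 -3.706 2.058
endloop
endfacet
facet normal -0.630 0.207 0.749
outer loop
vertex -1.03 -3.706 2.058
vertex 0.588 -3.442 3.346
vertex 0.066 -2.573 2.666
endloop
endfacet
facet normal -0.427 0.712 -0.557
outer loop
vertex 0.066 -2.573 2.666
vertex -0.388 -3.918 1.294
vertex -1.03 -3.706 2.058
endloop
endfacet
facet normal 0.427 -0.713 0.557
outer loop
vertex -0.509 -4.575 2.737
vertex 1.23 -3.654 2.582
vertex 0.588 -3.442 3.346
endloop
endfacet
facet normal -0.648 -0.671 -0.360
outer loop
vertex 0.134 -4.787 1.974
vertex -0.509 -4.575 2.737
vertex -0.388 -3.918 1.294
endloop
endfacet
facet normal 0.427 -0.712 0.558
outer loop
vertex 0.134 -4.787 1.974
vertex 1.23 -3.654 2.582
vertex -0.509 -4.575 2.737
endloop
endfacet
facet normal 0.649 0.671 0.359
outer loop
vertex 0.588 -3.442 3.346
vertex 1.23 -3.654 2.582
vertex 0.066 -2.573 2.666
endloop
endfacet
facet normal -0.426 0.712 -0.557
outer loop
vertex 0.709 -2.785 1.903
vertex -0.388 -3.918 1.294
vertex 0.066 -2.573 2.666
endloop
endfacet
facet normal 0.649 0.670 0.360
outer loop
vertex 0.066 -2.573 2.666
vertex 1.23 -3.654 2.582
vertex 0.709 -2.785 1.903
endloop
endfacet
facet normal 0.630 -0.207 -0.749
outer loop
vertex 0.709 -2.785 1.903
vertex 0.134 -4.787 1.974
vertex -0.388 -3.918 1.294
endloop
endfacet
facet normal 0.630 -0.207 -0.749
outer loop
vertex 1.23 -3.654 2.582
vertex 0.134 -4.787 1.974
vertex 0.709 -2.785 1.903
endloop
endfacet

endsolid


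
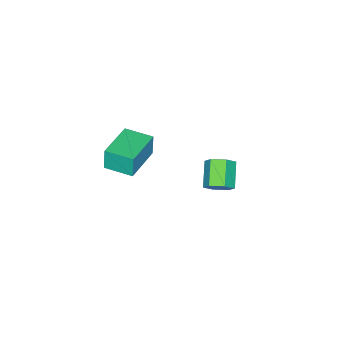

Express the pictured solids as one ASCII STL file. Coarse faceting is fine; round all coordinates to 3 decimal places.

solid 
facet normal -0.979 -0.188 -0.075
outer loop
vertex 2.548 -3.357 3.394
vertex 2.324 -2.188 3.385
vertex 2.621 -3.35 2.426
endloop
endfacet
facet normal 0.188 -0.982 0.007
outer loop
vertex 4.276 -3.032 2.555
vertex 2.548 -3.357 3.394
vertex 2.621 -3.35 2.426
endloop
endfacet
facet normal -0.979 -0.188 -0.075
outer loop
vertex 2.621 -3.35 2.426
vertex 2.324 -2.188 3.385
vertex 2.397 -2.181 2.418
endloop
endfacet
facet normal 0.076 0.008 -0.997
outer loop
vertex 2.397 -2.181 2.418
vertex 4.276 -3.032 2.555
vertex 2.621 -3.35 2.426
endloop
endfacet
facet normal -0.076 -0.007 0.997
outer loop
vertex 2.548 -3.357 3.394
vertex 3.979 -1.87 3.514
vertex 2.324 -2.188 3.385
endloop
endfacet
facet normal 0.188 -0.982 0.007
outer loop
vertex 4.203 -3.039 3.522
vertex 2.548 -3.357 3.394
vertex 4.276 -3.032 2.555
endloop
endfacet
facet normal -0.076 -0.008 0.997
outer loop
vertex 4.203 -3.039 3.522
vertex 3.979 -1.87 3.514
vertex 2.548 -3.357 3.394
endloop
endfacet
facet normal -0.188 0.982 -0.007
outer loop
vertex 2.324 -2.188 3.385
vertex 3.979 -1.87 3.514
vertex 2.397 -2.181 2.418
endloop
endfacet
facet normal 0.076 0.007 -0.997
outer loop
vertex 4.052 -1.863 2.546
vertex 4.276 -3.032 2.555
vertex 2.397 -2.181 2.418
endloop
endfacet
facet normal -0.188 0.982 -0.007
outer loop
vertex 2.397 -2.181 2.418
vertex 3.979 -1.87 3.514
vertex 4.052 -1.863 2.546
endloop
endfacet
facet normal 0.979 0.188 0.075
outer loop
vertex 4.052 -1.863 2.546
vertex 4.203 -3.039 3.522
vertex 4.276 -3.032 2.555
endloop
endfacet
facet normal 0.979 0.188 0.075
outer loop
vertex 3.979 -1.87 3.514
vertex 4.203 -3.039 3.522
vertex 4.052 -1.863 2.546
endloop
endfacet
facet normal 0.696 0.437 -0.570
outer loop
vertex -0.44 -1.524 -1.728
vertex -0.892 -1.355 -2.15
vertex -0.742 -0.963 -1.667
endloop
endfacet
facet normal 0.542 0.203 0.816
outer loop
vertex -0.44 -1.524 -1.728
vertex -0.742 -0.963 -1.667
vertex -1.317 -2.074 -1.009
endloop
endfacet
facet normal 0.542 0.202 0.815
outer loop
vertex -1.317 -2.074 -1.009
vertex -0.742 -0.963 -1.667
vertex -1.618 -1.513 -0.948
endloop
endfacet
facet normal -0.696 -0.436 0.571
outer loop
vertex -1.317 -2.074 -1.009
vertex -1.618 -1.513 -0.948
vertex -1.768 -1.905 -1.43
endloop
endfacet
facet normal 0.696 0.436 -0.570
outer loop
vertex -0.742 -0.963 -1.667
vertex -0.892 -1.355 -2.15
vertex -1.193 -0.794 -2.088
endloop
endfacet
facet normal -0.137 0.860 0.492
outer loop
vertex -0.742 -0.963 -1.667
vertex -1.193 -0.794 -2.088
vertex -1.618 -1.513 -0.948
endloop
endfacet
facet normal -0.136 0.860 0.492
outer loop
vertex -1.618 -1.513 -0.948
vertex -1.193 -0.794 -2.088
vertex -2.07 -1.344 -1.369
endloop
endfacet
facet normal -0.695 -0.436 0.571
outer loop
vertex -1.618 -1.513 -0.948
vertex -2.07 -1.344 -1.369
vertex -1.768 -1.905 -1.43
endloop
endfacet
facet normal 0.696 0.436 -0.570
outer loop
vertex -1.193 -0.794 -2.088
vertex -0.892 -1.355 -2.15
vertex -1.343 -1.186 -2.571
endloop
endfacet
facet normal -0.679 0.659 -0.324
outer loop
vertex -1.193 -0.794 -2.088
vertex -1.343 -1.186 -2.571
vertex -2.07 -1.344 -1.369
endloop
endfacet
facet normal -0.679 0.659 -0.324
outer loop
vertex -2.07 -1.344 -1.369
vertex -1.343 -1.186 -2.571
vertex -2.22 -1.736 -1.852
endloop
endfacet
facet normal -0.696 -0.437 0.570
outer loop
vertex -2.07 -1.344 -1.369
vertex -2.22 -1.736 -1.852
vertex -1.768 -1.905 -1.43
endloop
endfacet
facet normal 0.696 0.436 -0.571
outer loop
vertex -1.343 -1.186 -2.571
vertex -0.892 -1.355 -2.15
vertex -1.042 -1.747 -2.632
endloop
endfacet
facet normal -0.542 -0.202 -0.816
outer loop
vertex -1.343 -1.186 -2.571
vertex -1.042 -1.747 -2.632
vertex -2.22 -1.736 -1.852
endloop
endfacet
facet normal -0.542 -0.203 -0.816
outer loop
vertex -2.22 -1.736 -1.852
vertex -1.042 -1.747 -2.632
vertex -1.918 -2.297 -1.913
endloop
endfacet
facet normal -0.696 -0.437 0.570
outer loop
vertex -2.22 -1.736 -1.852
vertex -1.918 -2.297 -1.913
vertex -1.768 -1.905 -1.43
endloop
endfacet
facet normal 0.695 0.436 -0.571
outer loop
vertex -1.042 -1.747 -2.632
vertex -0.892 -1.355 -2.15
vertex -0.59 -1.916 -2.211
endloop
endfacet
facet normal 0.136 -0.860 -0.492
outer loop
vertex -1.042 -1.747 -2.632
vertex -0.59 -1.916 -2.211
vertex -1.918 -2.297 -1.913
endloop
endfacet
facet normal 0.136 -0.860 -0.491
outer loop
vertex -1.918 -2.297 -1.913
vertex -0.59 -1.916 -2.211
vertex -1.467 -2.466 -1.492
endloop
endfacet
facet normal -0.696 -0.436 0.570
outer loop
vertex -1.918 -2.297 -1.913
vertex -1.467 -2.466 -1.492
vertex -1.768 -1.905 -1.43
endloop
endfacet
facet normal 0.696 0.437 -0.570
outer loop
vertex -0.59 -1.916 -2.211
vertex -0.892 -1.355 -2.15
vertex -0.44 -1.524 -1.728
endloop
endfacet
facet normal 0.679 -0.659 0.324
outer loop
vertex -0.59 -1.916 -2.211
vertex -0.44 -1.524 -1.728
vertex -1.467 -2.466 -1.492
endloop
endfacet
facet normal 0.679 -0.659 0.324
outer loop
vertex -1.467 -2.466 -1.492
vertex -0.44 -1.524 -1.728
vertex -1.317 -2.074 -1.009
endloop
endfacet
facet normal -0.696 -0.436 0.570
outer loop
vertex -1.467 -2.466 -1.492
vertex -1.317 -2.074 -1.009
vertex -1.768 -1.905 -1.43
endloop
endfacet

endsolid


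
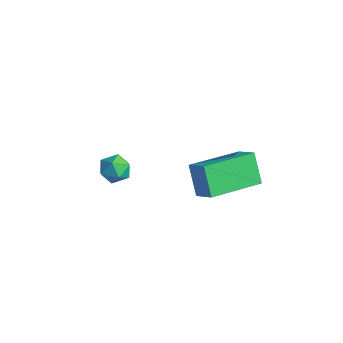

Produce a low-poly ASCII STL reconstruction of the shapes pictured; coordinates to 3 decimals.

solid 
facet normal -0.517 0.103 0.850
outer loop
vertex 1.43 -2.066 4.774
vertex 1.388 -0.005 4.498
vertex 0.651 -2.144 4.31
endloop
endfacet
facet normal 0.021 -0.991 0.132
outer loop
vertex 1.312 -2.275 3.222
vertex 1.43 -2.066 4.774
vertex 0.651 -2.144 4.31
endloop
endfacet
facet normal -0.517 0.103 0.850
outer loop
vertex 0.651 -2.144 4.31
vertex 1.388 -0.005 4.498
vertex 0.609 -0.082 4.034
endloop
endfacet
facet normal -0.856 -0.086 -0.510
outer loop
vertex 0.609 -0.082 4.034
vertex 1.312 -2.275 3.222
vertex 0.651 -2.144 4.31
endloop
endfacet
facet normal 0.856 0.086 0.510
outer loop
vertex 1.43 -2.066 4.774
vertex 2.049 -0.136 3.41
vertex 1.388 -0.005 4.498
endloop
endfacet
facet normal 0.019 -0.991 0.132
outer loop
vertex 2.091 -2.198 3.686
vertex 1.43 -2.066 4.774
vertex 1.312 -2.275 3.222
endloop
endfacet
facet normal 0.856 0.086 0.510
outer loop
vertex 2.091 -2.198 3.686
vertex 2.049 -0.136 3.41
vertex 1.43 -2.066 4.774
endloop
endfacet
facet normal -0.020 0.991 -0.131
outer loop
vertex 1.388 -0.005 4.498
vertex 2.049 -0.136 3.41
vertex 0.609 -0.082 4.034
endloop
endfacet
facet normal -0.856 -0.086 -0.510
outer loop
vertex 1.27 -0.214 2.946
vertex 1.312 -2.275 3.222
vertex 0.609 -0.082 4.034
endloop
endfacet
facet normal -0.020 0.991 -0.133
outer loop
vertex 0.609 -0.082 4.034
vertex 2.049 -0.136 3.41
vertex 1.27 -0.214 2.946
endloop
endfacet
facet normal 0.517 -0.103 -0.850
outer loop
vertex 1.27 -0.214 2.946
vertex 2.091 -2.198 3.686
vertex 1.312 -2.275 3.222
endloop
endfacet
facet normal 0.517 -0.103 -0.850
outer loop
vertex 2.049 -0.136 3.41
vertex 2.091 -2.198 3.686
vertex 1.27 -0.214 2.946
endloop
endfacet
facet normal 0.044 0.851 0.524
outer loop
vertex -3.159 -2.178 1.663
vertex -3.309 -2.511 2.216
vertex -2.676 -2.434 2.038
endloop
endfacet
facet normal 0.489 0.872 -0.034
outer loop
vertex -3.159 -2.178 1.663
vertex -2.676 -2.434 2.038
vertex -2.642 -2.479 1.378
endloop
endfacet
facet normal 0.104 0.772 -0.627
outer loop
vertex -3.159 -2.178 1.663
vertex -2.642 -2.479 1.378
vertex -3.255 -2.583 1.148
endloop
endfacet
facet normal -0.580 0.690 -0.434
outer loop
vertex -3.159 -2.178 1.663
vertex -3.255 -2.583 1.148
vertex -3.667 -2.603 1.666
endloop
endfacet
facet normal -0.616 0.738 0.277
outer loop
vertex -3.159 -2.178 1.663
vertex -3.667 -2.603 1.666
vertex -3.309 -2.511 2.216
endloop
endfacet
facet normal 0.945 0.327 0.026
outer loop
vertex -2.642 -2.479 1.378
vertex -2.676 -2.434 2.038
vertex -2.473 -2.997 1.754
endloop
endfacet
facet normal 0.226 0.292 0.929
outer loop
vertex -2.676 -2.434 2.038
vertex -3.309 -2.511 2.216
vertex -2.885 -3.017 2.272
endloop
endfacet
facet normal -0.841 0.110 0.529
outer loop
vertex -3.309 -2.511 2.216
vertex -3.667 -2.603 1.666
vertex -3.498 -3.121 2.042
endloop
endfacet
facet normal -0.783 0.031 -0.621
outer loop
vertex -3.667 -2.603 1.666
vertex -3.255 -2.583 1.148
vertex -3.464 -3.166 1.382
endloop
endfacet
facet normal 0.322 0.166 -0.932
outer loop
vertex -3.255 -2.583 1.148
vertex -2.642 -2.479 1.378
vertex -2.831 -3.089 1.204
endloop
endfacet
facet normal 0.580 -0.690 0.434
outer loop
vertex -2.981 -3.422 1.757
vertex -2.473 -2.997 1.754
vertex -2.885 -3.017 2.272
endloop
endfacet
facet normal -0.104 -0.772 0.627
outer loop
vertex -2.981 -3.422 1.757
vertex -2.885 -3.017 2.272
vertex -3.498 -3.121 2.042
endloop
endfacet
facet normal -0.489 -0.872 0.034
outer loop
vertex -2.981 -3.422 1.757
vertex -3.498 -3.121 2.042
vertex -3.464 -3.166 1.382
endloop
endfacet
facet normal -0.044 -0.851 -0.524
outer loop
vertex -2.981 -3.422 1.757
vertex -3.464 -3.166 1.382
vertex -2.831 -3.089 1.204
endloop
endfacet
facet normal 0.616 -0.738 -0.277
outer loop
vertex -2.981 -3.422 1.757
vertex -2.831 -3.089 1.204
vertex -2.473 -2.997 1.754
endloop
endfacet
facet normal 0.783 -0.031 0.621
outer loop
vertex -2.885 -3.017 2.272
vertex -2.473 -2.997 1.754
vertex -2.676 -2.434 2.038
endloop
endfacet
facet normal -0.322 -0.166 0.932
outer loop
vertex -3.498 -3.121 2.042
vertex -2.885 -3.017 2.272
vertex -3.309 -2.511 2.216
endloop
endfacet
facet normal -0.945 -0.327 -0.026
outer loop
vertex -3.464 -3.166 1.382
vertex -3.498 -3.121 2.042
vertex -3.667 -2.603 1.666
endloop
endfacet
facet normal -0.226 -0.292 -0.929
outer loop
vertex -2.831 -3.089 1.204
vertex -3.464 -3.166 1.382
vertex -3.255 -2.583 1.148
endloop
endfacet
facet normal 0.841 -0.110 -0.529
outer loop
vertex -2.473 -2.997 1.754
vertex -2.831 -3.089 1.204
vertex -2.642 -2.479 1.378
endloop
endfacet

endsolid


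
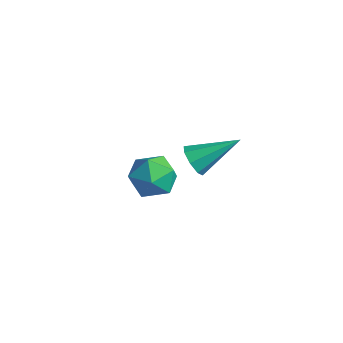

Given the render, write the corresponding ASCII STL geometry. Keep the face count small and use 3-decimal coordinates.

solid 
facet normal -0.778 0.603 0.177
outer loop
vertex -1.636 3.289 -2.816
vertex -1.945 2.646 -1.987
vertex -1.259 3.479 -1.807
endloop
endfacet
facet normal -0.231 0.968 -0.096
outer loop
vertex -1.636 3.289 -2.816
vertex -1.259 3.479 -1.807
vertex -0.586 3.554 -2.665
endloop
endfacet
facet normal -0.067 0.681 -0.729
outer loop
vertex -1.636 3.289 -2.816
vertex -0.586 3.554 -2.665
vertex -0.855 2.767 -3.376
endloop
endfacet
facet normal -0.515 0.137 -0.846
outer loop
vertex -1.636 3.289 -2.816
vertex -0.855 2.767 -3.376
vertex -1.695 2.206 -2.956
endloop
endfacet
facet normal -0.954 0.089 -0.287
outer loop
vertex -1.636 3.289 -2.816
vertex -1.695 2.206 -2.956
vertex -1.945 2.646 -1.987
endloop
endfacet
facet normal 0.331 0.881 0.337
outer loop
vertex -0.586 3.554 -2.665
vertex -1.259 3.479 -1.807
vertex -0.245 3.074 -1.744
endloop
endfacet
facet normal -0.556 0.289 0.779
outer loop
vertex -1.259 3.479 -1.807
vertex -1.945 2.646 -1.987
vertex -1.085 2.513 -1.324
endloop
endfacet
facet normal -0.840 -0.541 0.029
outer loop
vertex -1.945 2.646 -1.987
vertex -1.695 2.206 -2.956
vertex -1.354 1.726 -2.035
endloop
endfacet
facet normal -0.130 -0.462 -0.877
outer loop
vertex -1.695 2.206 -2.956
vertex -0.855 2.767 -3.376
vertex -0.681 1.801 -2.893
endloop
endfacet
facet normal 0.594 0.418 -0.687
outer loop
vertex -0.855 2.767 -3.376
vertex -0.586 3.554 -2.665
vertex 0.005 2.634 -2.713
endloop
endfacet
facet normal 0.515 -0.137 0.846
outer loop
vertex -0.304 1.991 -1.884
vertex -0.245 3.074 -1.744
vertex -1.085 2.513 -1.324
endloop
endfacet
facet normal 0.067 -0.681 0.729
outer loop
vertex -0.304 1.991 -1.884
vertex -1.085 2.513 -1.324
vertex -1.354 1.726 -2.035
endloop
endfacet
facet normal 0.231 -0.968 0.096
outer loop
vertex -0.304 1.991 -1.884
vertex -1.354 1.726 -2.035
vertex -0.681 1.801 -2.893
endloop
endfacet
facet normal 0.778 -0.603 -0.177
outer loop
vertex -0.304 1.991 -1.884
vertex -0.681 1.801 -2.893
vertex 0.005 2.634 -2.713
endloop
endfacet
facet normal 0.954 -0.089 0.287
outer loop
vertex -0.304 1.991 -1.884
vertex 0.005 2.634 -2.713
vertex -0.245 3.074 -1.744
endloop
endfacet
facet normal 0.130 0.462 0.877
outer loop
vertex -1.085 2.513 -1.324
vertex -0.245 3.074 -1.744
vertex -1.259 3.479 -1.807
endloop
endfacet
facet normal -0.594 -0.418 0.687
outer loop
vertex -1.354 1.726 -2.035
vertex -1.085 2.513 -1.324
vertex -1.945 2.646 -1.987
endloop
endfacet
facet normal -0.331 -0.881 -0.337
outer loop
vertex -0.681 1.801 -2.893
vertex -1.354 1.726 -2.035
vertex -1.695 2.206 -2.956
endloop
endfacet
facet normal 0.556 -0.289 -0.779
outer loop
vertex 0.005 2.634 -2.713
vertex -0.681 1.801 -2.893
vertex -0.855 2.767 -3.376
endloop
endfacet
facet normal 0.840 0.541 -0.029
outer loop
vertex -0.245 3.074 -1.744
vertex 0.005 2.634 -2.713
vertex -0.586 3.554 -2.665
endloop
endfacet
facet normal -0.480 -0.731 -0.485
outer loop
vertex 3.167 1.305 1.422
vertex 2.653 1.328 1.896
vertex 2.779 1.649 1.287
endloop
endfacet
facet normal 0.622 0.450 -0.641
outer loop
vertex 3.167 1.305 1.422
vertex 2.779 1.649 1.287
vertex 3.587 2.752 2.844
endloop
endfacet
facet normal -0.480 -0.731 -0.485
outer loop
vertex 2.779 1.649 1.287
vertex 2.653 1.328 1.896
vertex 2.317 1.805 1.509
endloop
endfacet
facet normal -0.002 0.816 -0.577
outer loop
vertex 2.779 1.649 1.287
vertex 2.317 1.805 1.509
vertex 3.587 2.752 2.844
endloop
endfacet
facet normal -0.479 -0.731 -0.486
outer loop
vertex 2.317 1.805 1.509
vertex 2.653 1.328 1.896
vertex 2.051 1.681 1.958
endloop
endfacet
facet normal -0.536 0.840 -0.086
outer loop
vertex 2.317 1.805 1.509
vertex 2.051 1.681 1.958
vertex 3.587 2.752 2.844
endloop
endfacet
facet normal -0.479 -0.731 -0.486
outer loop
vertex 2.051 1.681 1.958
vertex 2.653 1.328 1.896
vertex 2.138 1.35 2.37
endloop
endfacet
facet normal -0.668 0.505 0.547
outer loop
vertex 2.051 1.681 1.958
vertex 2.138 1.35 2.37
vertex 3.587 2.752 2.844
endloop
endfacet
facet normal -0.479 -0.731 -0.486
outer loop
vertex 2.138 1.35 2.37
vertex 2.653 1.328 1.896
vertex 2.526 1.006 2.505
endloop
endfacet
facet normal -0.320 0.011 0.947
outer loop
vertex 2.138 1.35 2.37
vertex 2.526 1.006 2.505
vertex 3.587 2.752 2.844
endloop
endfacet
facet normal -0.480 -0.730 -0.486
outer loop
vertex 2.526 1.006 2.505
vertex 2.653 1.328 1.896
vertex 2.988 0.85 2.283
endloop
endfacet
facet normal 0.304 -0.356 0.883
outer loop
vertex 2.526 1.006 2.505
vertex 2.988 0.85 2.283
vertex 3.587 2.752 2.844
endloop
endfacet
facet normal -0.480 -0.730 -0.486
outer loop
vertex 2.988 0.85 2.283
vertex 2.653 1.328 1.896
vertex 3.254 0.974 1.834
endloop
endfacet
facet normal 0.838 -0.380 0.392
outer loop
vertex 2.988 0.85 2.283
vertex 3.254 0.974 1.834
vertex 3.587 2.752 2.844
endloop
endfacet
facet normal -0.480 -0.730 -0.485
outer loop
vertex 3.254 0.974 1.834
vertex 2.653 1.328 1.896
vertex 3.167 1.305 1.422
endloop
endfacet
facet normal 0.970 -0.045 -0.241
outer loop
vertex 3.254 0.974 1.834
vertex 3.167 1.305 1.422
vertex 3.587 2.752 2.844
endloop
endfacet

endsolid


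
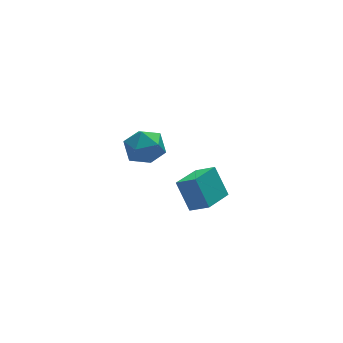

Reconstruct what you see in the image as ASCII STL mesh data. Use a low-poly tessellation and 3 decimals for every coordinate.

solid 
facet normal -0.858 0.392 -0.334
outer loop
vertex -4.172 2.284 1.879
vertex -4.637 1.373 2.005
vertex -4.625 2.056 2.776
endloop
endfacet
facet normal -0.462 0.887 -0.008
outer loop
vertex -4.172 2.284 1.879
vertex -4.625 2.056 2.776
vertex -3.711 2.532 2.767
endloop
endfacet
facet normal 0.166 0.924 -0.344
outer loop
vertex -4.172 2.284 1.879
vertex -3.711 2.532 2.767
vertex -3.158 2.143 1.99
endloop
endfacet
facet normal 0.159 0.450 -0.879
outer loop
vertex -4.172 2.284 1.879
vertex -3.158 2.143 1.99
vertex -3.73 1.426 1.519
endloop
endfacet
facet normal -0.474 0.122 -0.872
outer loop
vertex -4.172 2.284 1.879
vertex -3.73 1.426 1.519
vertex -4.637 1.373 2.005
endloop
endfacet
facet normal -0.342 0.668 0.661
outer loop
vertex -3.711 2.532 2.767
vertex -4.625 2.056 2.776
vertex -3.89 1.774 3.441
endloop
endfacet
facet normal -0.982 -0.134 0.134
outer loop
vertex -4.625 2.056 2.776
vertex -4.637 1.373 2.005
vertex -4.462 1.057 2.97
endloop
endfacet
facet normal -0.362 -0.570 -0.737
outer loop
vertex -4.637 1.373 2.005
vertex -3.73 1.426 1.519
vertex -3.909 0.668 2.193
endloop
endfacet
facet normal 0.663 -0.037 -0.748
outer loop
vertex -3.73 1.426 1.519
vertex -3.158 2.143 1.99
vertex -2.995 1.144 2.184
endloop
endfacet
facet normal 0.675 0.728 0.116
outer loop
vertex -3.158 2.143 1.99
vertex -3.711 2.532 2.767
vertex -2.983 1.827 2.955
endloop
endfacet
facet normal -0.159 -0.450 0.879
outer loop
vertex -3.448 0.916 3.081
vertex -3.89 1.774 3.441
vertex -4.462 1.057 2.97
endloop
endfacet
facet normal -0.166 -0.924 0.344
outer loop
vertex -3.448 0.916 3.081
vertex -4.462 1.057 2.97
vertex -3.909 0.668 2.193
endloop
endfacet
facet normal 0.462 -0.887 0.008
outer loop
vertex -3.448 0.916 3.081
vertex -3.909 0.668 2.193
vertex -2.995 1.144 2.184
endloop
endfacet
facet normal 0.858 -0.392 0.334
outer loop
vertex -3.448 0.916 3.081
vertex -2.995 1.144 2.184
vertex -2.983 1.827 2.955
endloop
endfacet
facet normal 0.474 -0.122 0.872
outer loop
vertex -3.448 0.916 3.081
vertex -2.983 1.827 2.955
vertex -3.89 1.774 3.441
endloop
endfacet
facet normal -0.663 0.037 0.748
outer loop
vertex -4.462 1.057 2.97
vertex -3.89 1.774 3.441
vertex -4.625 2.056 2.776
endloop
endfacet
facet normal -0.675 -0.728 -0.116
outer loop
vertex -3.909 0.668 2.193
vertex -4.462 1.057 2.97
vertex -4.637 1.373 2.005
endloop
endfacet
facet normal 0.342 -0.668 -0.661
outer loop
vertex -2.995 1.144 2.184
vertex -3.909 0.668 2.193
vertex -3.73 1.426 1.519
endloop
endfacet
facet normal 0.982 0.134 -0.134
outer loop
vertex -2.983 1.827 2.955
vertex -2.995 1.144 2.184
vertex -3.158 2.143 1.99
endloop
endfacet
facet normal 0.362 0.570 0.737
outer loop
vertex -3.89 1.774 3.441
vertex -2.983 1.827 2.955
vertex -3.711 2.532 2.767
endloop
endfacet
facet normal -0.818 -0.534 0.213
outer loop
vertex -0.953 2.581 -1.757
vertex -1.604 3.317 -2.412
vertex -0.679 1.621 -3.108
endloop
endfacet
facet normal 0.551 -0.623 0.555
outer loop
vertex 0.704 2.523 -3.468
vertex -0.953 2.581 -1.757
vertex -0.679 1.621 -3.108
endloop
endfacet
facet normal -0.818 -0.534 0.214
outer loop
vertex -0.679 1.621 -3.108
vertex -1.604 3.317 -2.412
vertex -1.33 2.356 -3.763
endloop
endfacet
facet normal 0.164 -0.572 -0.804
outer loop
vertex -1.33 2.356 -3.763
vertex 0.704 2.523 -3.468
vertex -0.679 1.621 -3.108
endloop
endfacet
facet normal -0.163 0.571 0.804
outer loop
vertex -0.953 2.581 -1.757
vertex -0.221 4.219 -2.772
vertex -1.604 3.317 -2.412
endloop
endfacet
facet normal 0.551 -0.623 0.555
outer loop
vertex 0.43 3.484 -2.117
vertex -0.953 2.581 -1.757
vertex 0.704 2.523 -3.468
endloop
endfacet
facet normal -0.164 0.571 0.804
outer loop
vertex 0.43 3.484 -2.117
vertex -0.221 4.219 -2.772
vertex -0.953 2.581 -1.757
endloop
endfacet
facet normal -0.551 0.623 -0.555
outer loop
vertex -1.604 3.317 -2.412
vertex -0.221 4.219 -2.772
vertex -1.33 2.356 -3.763
endloop
endfacet
facet normal 0.164 -0.571 -0.804
outer loop
vertex 0.053 3.259 -4.123
vertex 0.704 2.523 -3.468
vertex -1.33 2.356 -3.763
endloop
endfacet
facet normal -0.551 0.623 -0.555
outer loop
vertex -1.33 2.356 -3.763
vertex -0.221 4.219 -2.772
vertex 0.053 3.259 -4.123
endloop
endfacet
facet normal 0.818 0.534 -0.214
outer loop
vertex 0.053 3.259 -4.123
vertex 0.43 3.484 -2.117
vertex 0.704 2.523 -3.468
endloop
endfacet
facet normal 0.818 0.534 -0.214
outer loop
vertex -0.221 4.219 -2.772
vertex 0.43 3.484 -2.117
vertex 0.053 3.259 -4.123
endloop
endfacet

endsolid


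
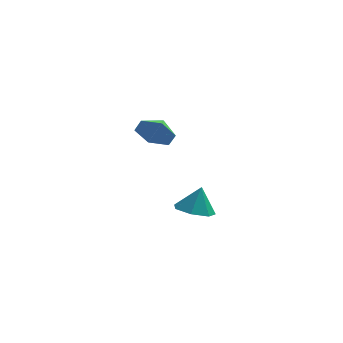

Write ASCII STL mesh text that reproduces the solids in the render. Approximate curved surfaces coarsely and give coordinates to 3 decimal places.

solid 
facet normal -0.322 -0.881 -0.346
outer loop
vertex -1.122 -2.642 2.936
vertex -1.452 -2.195 2.105
vertex -0.519 -2.551 2.144
endloop
endfacet
facet normal 0.763 0.222 0.607
outer loop
vertex -1.122 -2.642 2.936
vertex -0.519 -2.551 2.144
vertex -1.128 -1.305 2.455
endloop
endfacet
facet normal -0.322 -0.881 -0.346
outer loop
vertex -0.519 -2.551 2.144
vertex -1.452 -2.195 2.105
vertex -0.85 -2.104 1.313
endloop
endfacet
facet normal 0.883 0.458 -0.105
outer loop
vertex -0.519 -2.551 2.144
vertex -0.85 -2.104 1.313
vertex -1.128 -1.305 2.455
endloop
endfacet
facet normal -0.322 -0.881 -0.346
outer loop
vertex -0.85 -2.104 1.313
vertex -1.452 -2.195 2.105
vertex -1.783 -1.748 1.274
endloop
endfacet
facet normal 0.329 0.809 -0.486
outer loop
vertex -0.85 -2.104 1.313
vertex -1.783 -1.748 1.274
vertex -1.128 -1.305 2.455
endloop
endfacet
facet normal -0.322 -0.881 -0.346
outer loop
vertex -1.783 -1.748 1.274
vertex -1.452 -2.195 2.105
vertex -2.386 -1.839 2.067
endloop
endfacet
facet normal -0.345 0.926 -0.156
outer loop
vertex -1.783 -1.748 1.274
vertex -2.386 -1.839 2.067
vertex -1.128 -1.305 2.455
endloop
endfacet
facet normal -0.322 -0.881 -0.346
outer loop
vertex -2.386 -1.839 2.067
vertex -1.452 -2.195 2.105
vertex -2.055 -2.286 2.898
endloop
endfacet
facet normal -0.464 0.690 0.556
outer loop
vertex -2.386 -1.839 2.067
vertex -2.055 -2.286 2.898
vertex -1.128 -1.305 2.455
endloop
endfacet
facet normal -0.322 -0.881 -0.346
outer loop
vertex -2.055 -2.286 2.898
vertex -1.452 -2.195 2.105
vertex -1.122 -2.642 2.936
endloop
endfacet
facet normal 0.091 0.337 0.937
outer loop
vertex -2.055 -2.286 2.898
vertex -1.122 -2.642 2.936
vertex -1.128 -1.305 2.455
endloop
endfacet
facet normal -0.230 -0.266 -0.936
outer loop
vertex 1.18 0.494 -4.582
vertex 0.184 0.449 -4.324
vertex 0.719 1.252 -4.684
endloop
endfacet
facet normal 0.818 0.528 0.227
outer loop
vertex 1.18 0.494 -4.582
vertex 0.719 1.252 -4.684
vertex 0.516 0.831 -2.976
endloop
endfacet
facet normal -0.231 -0.266 -0.936
outer loop
vertex 0.719 1.252 -4.684
vertex 0.184 0.449 -4.324
vertex -0.145 1.406 -4.515
endloop
endfacet
facet normal 0.218 0.941 0.258
outer loop
vertex 0.719 1.252 -4.684
vertex -0.145 1.406 -4.515
vertex 0.516 0.831 -2.976
endloop
endfacet
facet normal -0.231 -0.266 -0.936
outer loop
vertex -0.145 1.406 -4.515
vertex 0.184 0.449 -4.324
vertex -0.761 0.839 -4.202
endloop
endfacet
facet normal -0.452 0.754 0.476
outer loop
vertex -0.145 1.406 -4.515
vertex -0.761 0.839 -4.202
vertex 0.516 0.831 -2.976
endloop
endfacet
facet normal -0.231 -0.266 -0.936
outer loop
vertex -0.761 0.839 -4.202
vertex 0.184 0.449 -4.324
vertex -0.665 -0.022 -3.981
endloop
endfacet
facet normal -0.688 0.107 0.718
outer loop
vertex -0.761 0.839 -4.202
vertex -0.665 -0.022 -3.981
vertex 0.516 0.831 -2.976
endloop
endfacet
facet normal -0.231 -0.265 -0.936
outer loop
vertex -0.665 -0.022 -3.981
vertex 0.184 0.449 -4.324
vertex 0.07 -0.528 -4.019
endloop
endfacet
facet normal -0.311 -0.512 0.800
outer loop
vertex -0.665 -0.022 -3.981
vertex 0.07 -0.528 -4.019
vertex 0.516 0.831 -2.976
endloop
endfacet
facet normal -0.230 -0.265 -0.936
outer loop
vertex 0.07 -0.528 -4.019
vertex 0.184 0.449 -4.324
vertex 0.892 -0.299 -4.286
endloop
endfacet
facet normal 0.393 -0.638 0.663
outer loop
vertex 0.07 -0.528 -4.019
vertex 0.892 -0.299 -4.286
vertex 0.516 0.831 -2.976
endloop
endfacet
facet normal -0.230 -0.266 -0.936
outer loop
vertex 0.892 -0.299 -4.286
vertex 0.184 0.449 -4.324
vertex 1.18 0.494 -4.582
endloop
endfacet
facet normal 0.897 -0.174 0.407
outer loop
vertex 0.892 -0.299 -4.286
vertex 1.18 0.494 -4.582
vertex 0.516 0.831 -2.976
endloop
endfacet

endsolid


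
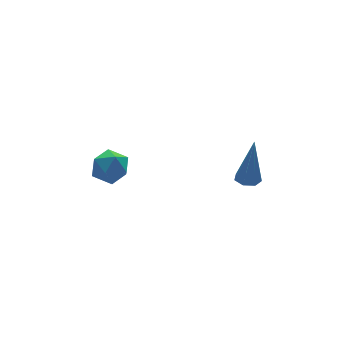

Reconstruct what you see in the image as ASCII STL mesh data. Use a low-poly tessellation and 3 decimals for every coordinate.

solid 
facet normal -0.126 -0.009 -0.992
outer loop
vertex 3.225 0.792 -1.392
vertex 2.721 0.68 -1.327
vertex 2.948 1.147 -1.36
endloop
endfacet
facet normal 0.788 0.604 0.119
outer loop
vertex 3.225 0.792 -1.392
vertex 2.948 1.147 -1.36
vertex 2.979 0.7 0.707
endloop
endfacet
facet normal -0.126 -0.009 -0.992
outer loop
vertex 2.948 1.147 -1.36
vertex 2.721 0.68 -1.327
vertex 2.5 1.15 -1.303
endloop
endfacet
facet normal 0.033 0.977 0.211
outer loop
vertex 2.948 1.147 -1.36
vertex 2.5 1.15 -1.303
vertex 2.979 0.7 0.707
endloop
endfacet
facet normal -0.127 -0.009 -0.992
outer loop
vertex 2.5 1.15 -1.303
vertex 2.721 0.68 -1.327
vertex 2.219 0.8 -1.264
endloop
endfacet
facet normal -0.724 0.616 0.310
outer loop
vertex 2.5 1.15 -1.303
vertex 2.219 0.8 -1.264
vertex 2.979 0.7 0.707
endloop
endfacet
facet normal -0.127 -0.010 -0.992
outer loop
vertex 2.219 0.8 -1.264
vertex 2.721 0.68 -1.327
vertex 2.316 0.359 -1.272
endloop
endfacet
facet normal -0.916 -0.208 0.343
outer loop
vertex 2.219 0.8 -1.264
vertex 2.316 0.359 -1.272
vertex 2.979 0.7 0.707
endloop
endfacet
facet normal -0.126 -0.011 -0.992
outer loop
vertex 2.316 0.359 -1.272
vertex 2.721 0.68 -1.327
vertex 2.718 0.16 -1.321
endloop
endfacet
facet normal -0.397 -0.873 0.284
outer loop
vertex 2.316 0.359 -1.272
vertex 2.718 0.16 -1.321
vertex 2.979 0.7 0.707
endloop
endfacet
facet normal -0.127 -0.011 -0.992
outer loop
vertex 2.718 0.16 -1.321
vertex 2.721 0.68 -1.327
vertex 3.123 0.353 -1.375
endloop
endfacet
facet normal 0.443 -0.879 0.177
outer loop
vertex 2.718 0.16 -1.321
vertex 3.123 0.353 -1.375
vertex 2.979 0.7 0.707
endloop
endfacet
facet normal -0.126 -0.009 -0.992
outer loop
vertex 3.123 0.353 -1.375
vertex 2.721 0.68 -1.327
vertex 3.225 0.792 -1.392
endloop
endfacet
facet normal 0.970 -0.221 0.104
outer loop
vertex 3.123 0.353 -1.375
vertex 3.225 0.792 -1.392
vertex 2.979 0.7 0.707
endloop
endfacet
facet normal -0.951 -0.159 0.266
outer loop
vertex -2.864 2.294 0.064
vertex -2.629 1.708 0.554
vertex -2.679 2.459 0.824
endloop
endfacet
facet normal -0.847 0.524 0.092
outer loop
vertex -2.864 2.294 0.064
vertex -2.679 2.459 0.824
vertex -2.44 2.948 0.239
endloop
endfacet
facet normal -0.605 0.547 -0.579
outer loop
vertex -2.864 2.294 0.064
vertex -2.44 2.948 0.239
vertex -2.241 2.5 -0.392
endloop
endfacet
facet normal -0.559 -0.123 -0.820
outer loop
vertex -2.864 2.294 0.064
vertex -2.241 2.5 -0.392
vertex -2.358 1.734 -0.197
endloop
endfacet
facet normal -0.773 -0.560 -0.298
outer loop
vertex -2.864 2.294 0.064
vertex -2.358 1.734 -0.197
vertex -2.629 1.708 0.554
endloop
endfacet
facet normal -0.336 0.786 0.519
outer loop
vertex -2.44 2.948 0.239
vertex -2.679 2.459 0.824
vertex -1.942 2.766 0.837
endloop
endfacet
facet normal -0.506 -0.321 0.800
outer loop
vertex -2.679 2.459 0.824
vertex -2.629 1.708 0.554
vertex -2.059 2.0 1.032
endloop
endfacet
facet normal -0.219 -0.969 -0.113
outer loop
vertex -2.629 1.708 0.554
vertex -2.358 1.734 -0.197
vertex -1.86 1.552 0.401
endloop
endfacet
facet normal 0.126 -0.263 -0.957
outer loop
vertex -2.358 1.734 -0.197
vertex -2.241 2.5 -0.392
vertex -1.621 2.041 -0.184
endloop
endfacet
facet normal 0.054 0.822 -0.567
outer loop
vertex -2.241 2.5 -0.392
vertex -2.44 2.948 0.239
vertex -1.671 2.792 0.086
endloop
endfacet
facet normal 0.559 0.123 0.820
outer loop
vertex -1.436 2.206 0.576
vertex -1.942 2.766 0.837
vertex -2.059 2.0 1.032
endloop
endfacet
facet normal 0.605 -0.547 0.579
outer loop
vertex -1.436 2.206 0.576
vertex -2.059 2.0 1.032
vertex -1.86 1.552 0.401
endloop
endfacet
facet normal 0.847 -0.524 -0.092
outer loop
vertex -1.436 2.206 0.576
vertex -1.86 1.552 0.401
vertex -1.621 2.041 -0.184
endloop
endfacet
facet normal 0.951 0.159 -0.266
outer loop
vertex -1.436 2.206 0.576
vertex -1.621 2.041 -0.184
vertex -1.671 2.792 0.086
endloop
endfacet
facet normal 0.773 0.560 0.298
outer loop
vertex -1.436 2.206 0.576
vertex -1.671 2.792 0.086
vertex -1.942 2.766 0.837
endloop
endfacet
facet normal -0.126 0.263 0.957
outer loop
vertex -2.059 2.0 1.032
vertex -1.942 2.766 0.837
vertex -2.679 2.459 0.824
endloop
endfacet
facet normal -0.054 -0.822 0.567
outer loop
vertex -1.86 1.552 0.401
vertex -2.059 2.0 1.032
vertex -2.629 1.708 0.554
endloop
endfacet
facet normal 0.336 -0.786 -0.519
outer loop
vertex -1.621 2.041 -0.184
vertex -1.86 1.552 0.401
vertex -2.358 1.734 -0.197
endloop
endfacet
facet normal 0.506 0.321 -0.800
outer loop
vertex -1.671 2.792 0.086
vertex -1.621 2.041 -0.184
vertex -2.241 2.5 -0.392
endloop
endfacet
facet normal 0.219 0.969 0.113
outer loop
vertex -1.942 2.766 0.837
vertex -1.671 2.792 0.086
vertex -2.44 2.948 0.239
endloop
endfacet

endsolid


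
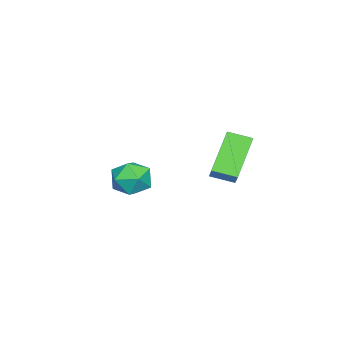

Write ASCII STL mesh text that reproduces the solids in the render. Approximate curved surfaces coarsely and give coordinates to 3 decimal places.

solid 
facet normal -0.848 0.374 0.374
outer loop
vertex -0.389 -1.942 -0.715
vertex -0.321 -2.46 -0.043
vertex 0.031 -1.685 -0.02
endloop
endfacet
facet normal -0.504 0.863 -0.014
outer loop
vertex -0.389 -1.942 -0.715
vertex 0.031 -1.685 -0.02
vertex 0.344 -1.515 -0.794
endloop
endfacet
facet normal -0.424 0.603 -0.675
outer loop
vertex -0.389 -1.942 -0.715
vertex 0.344 -1.515 -0.794
vertex 0.186 -2.186 -1.294
endloop
endfacet
facet normal -0.718 -0.046 -0.694
outer loop
vertex -0.389 -1.942 -0.715
vertex 0.186 -2.186 -1.294
vertex -0.225 -2.77 -0.83
endloop
endfacet
facet normal -0.981 -0.188 -0.046
outer loop
vertex -0.389 -1.942 -0.715
vertex -0.225 -2.77 -0.83
vertex -0.321 -2.46 -0.043
endloop
endfacet
facet normal 0.145 0.952 0.268
outer loop
vertex 0.344 -1.515 -0.794
vertex 0.031 -1.685 -0.02
vertex 0.865 -1.77 -0.17
endloop
endfacet
facet normal -0.412 0.160 0.897
outer loop
vertex 0.031 -1.685 -0.02
vertex -0.321 -2.46 -0.043
vertex 0.454 -2.354 0.294
endloop
endfacet
facet normal -0.627 -0.748 0.218
outer loop
vertex -0.321 -2.46 -0.043
vertex -0.225 -2.77 -0.83
vertex 0.296 -3.025 -0.206
endloop
endfacet
facet normal -0.202 -0.518 -0.831
outer loop
vertex -0.225 -2.77 -0.83
vertex 0.186 -2.186 -1.294
vertex 0.609 -2.855 -0.98
endloop
endfacet
facet normal 0.275 0.532 -0.801
outer loop
vertex 0.186 -2.186 -1.294
vertex 0.344 -1.515 -0.794
vertex 0.961 -2.08 -0.957
endloop
endfacet
facet normal 0.718 0.046 0.694
outer loop
vertex 1.029 -2.598 -0.285
vertex 0.865 -1.77 -0.17
vertex 0.454 -2.354 0.294
endloop
endfacet
facet normal 0.424 -0.603 0.675
outer loop
vertex 1.029 -2.598 -0.285
vertex 0.454 -2.354 0.294
vertex 0.296 -3.025 -0.206
endloop
endfacet
facet normal 0.504 -0.863 0.014
outer loop
vertex 1.029 -2.598 -0.285
vertex 0.296 -3.025 -0.206
vertex 0.609 -2.855 -0.98
endloop
endfacet
facet normal 0.848 -0.374 -0.374
outer loop
vertex 1.029 -2.598 -0.285
vertex 0.609 -2.855 -0.98
vertex 0.961 -2.08 -0.957
endloop
endfacet
facet normal 0.981 0.188 0.046
outer loop
vertex 1.029 -2.598 -0.285
vertex 0.961 -2.08 -0.957
vertex 0.865 -1.77 -0.17
endloop
endfacet
facet normal 0.202 0.518 0.831
outer loop
vertex 0.454 -2.354 0.294
vertex 0.865 -1.77 -0.17
vertex 0.031 -1.685 -0.02
endloop
endfacet
facet normal -0.275 -0.532 0.801
outer loop
vertex 0.296 -3.025 -0.206
vertex 0.454 -2.354 0.294
vertex -0.321 -2.46 -0.043
endloop
endfacet
facet normal -0.145 -0.952 -0.268
outer loop
vertex 0.609 -2.855 -0.98
vertex 0.296 -3.025 -0.206
vertex -0.225 -2.77 -0.83
endloop
endfacet
facet normal 0.412 -0.160 -0.897
outer loop
vertex 0.961 -2.08 -0.957
vertex 0.609 -2.855 -0.98
vertex 0.186 -2.186 -1.294
endloop
endfacet
facet normal 0.627 0.748 -0.218
outer loop
vertex 0.865 -1.77 -0.17
vertex 0.961 -2.08 -0.957
vertex 0.344 -1.515 -0.794
endloop
endfacet
facet normal -0.673 -0.327 -0.664
outer loop
vertex 1.251 1.505 2.606
vertex 1.074 2.354 2.367
vertex 2.513 1.419 1.369
endloop
endfacet
facet normal 0.196 -0.944 0.266
outer loop
vertex 3.146 1.726 1.993
vertex 1.251 1.505 2.606
vertex 2.513 1.419 1.369
endloop
endfacet
facet normal -0.673 -0.326 -0.664
outer loop
vertex 2.513 1.419 1.369
vertex 1.074 2.354 2.367
vertex 2.337 2.268 1.13
endloop
endfacet
facet normal 0.713 -0.049 -0.699
outer loop
vertex 2.337 2.268 1.13
vertex 3.146 1.726 1.993
vertex 2.513 1.419 1.369
endloop
endfacet
facet normal -0.713 0.048 0.700
outer loop
vertex 1.251 1.505 2.606
vertex 1.707 2.661 2.991
vertex 1.074 2.354 2.367
endloop
endfacet
facet normal 0.196 -0.944 0.266
outer loop
vertex 1.883 1.812 3.23
vertex 1.251 1.505 2.606
vertex 3.146 1.726 1.993
endloop
endfacet
facet normal -0.714 0.049 0.699
outer loop
vertex 1.883 1.812 3.23
vertex 1.707 2.661 2.991
vertex 1.251 1.505 2.606
endloop
endfacet
facet normal -0.196 0.944 -0.266
outer loop
vertex 1.074 2.354 2.367
vertex 1.707 2.661 2.991
vertex 2.337 2.268 1.13
endloop
endfacet
facet normal 0.713 -0.048 -0.699
outer loop
vertex 2.969 2.575 1.754
vertex 3.146 1.726 1.993
vertex 2.337 2.268 1.13
endloop
endfacet
facet normal -0.196 0.944 -0.266
outer loop
vertex 2.337 2.268 1.13
vertex 1.707 2.661 2.991
vertex 2.969 2.575 1.754
endloop
endfacet
facet normal 0.672 0.327 0.664
outer loop
vertex 2.969 2.575 1.754
vertex 1.883 1.812 3.23
vertex 3.146 1.726 1.993
endloop
endfacet
facet normal 0.673 0.326 0.664
outer loop
vertex 1.707 2.661 2.991
vertex 1.883 1.812 3.23
vertex 2.969 2.575 1.754
endloop
endfacet

endsolid
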